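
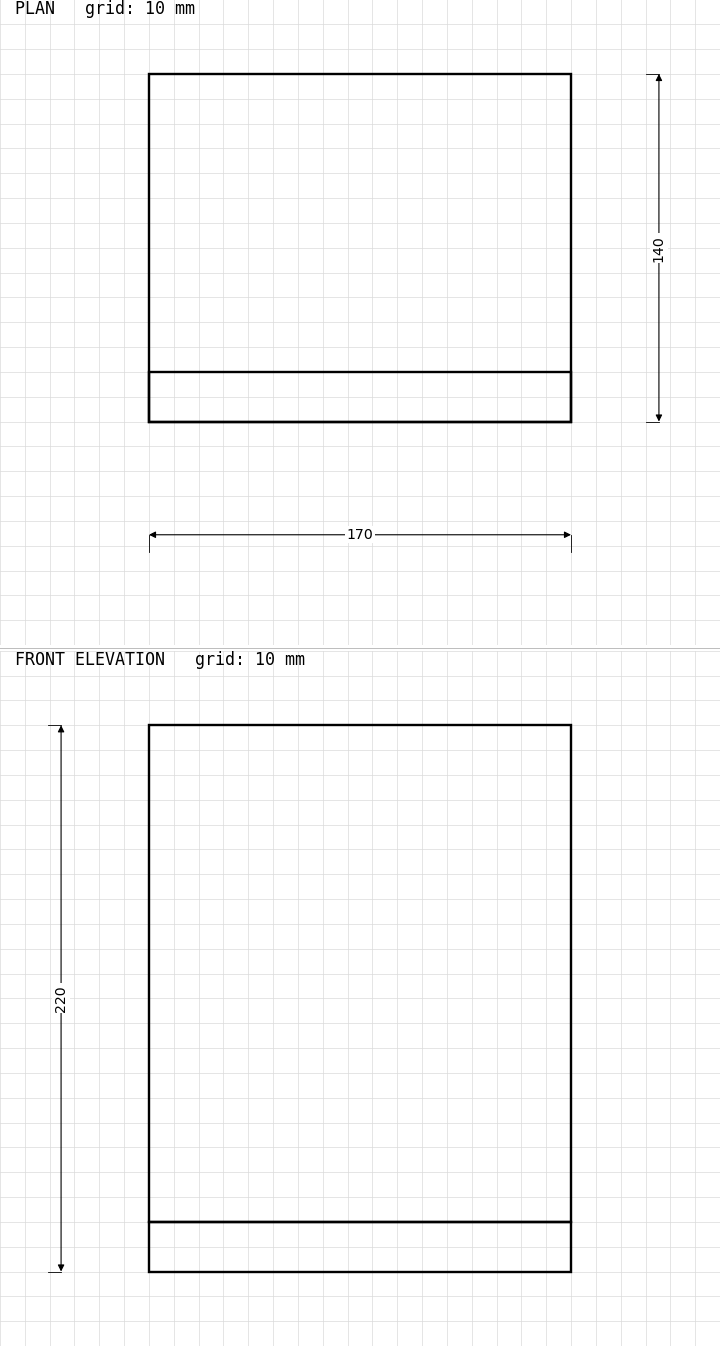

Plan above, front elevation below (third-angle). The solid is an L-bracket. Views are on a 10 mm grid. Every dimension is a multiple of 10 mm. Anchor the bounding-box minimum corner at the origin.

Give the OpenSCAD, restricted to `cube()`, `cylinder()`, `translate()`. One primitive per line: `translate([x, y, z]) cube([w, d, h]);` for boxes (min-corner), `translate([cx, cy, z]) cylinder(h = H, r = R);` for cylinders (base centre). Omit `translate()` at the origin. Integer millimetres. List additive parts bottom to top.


cube([170, 140, 20]);
translate([0, 0, 20]) cube([170, 20, 200]);


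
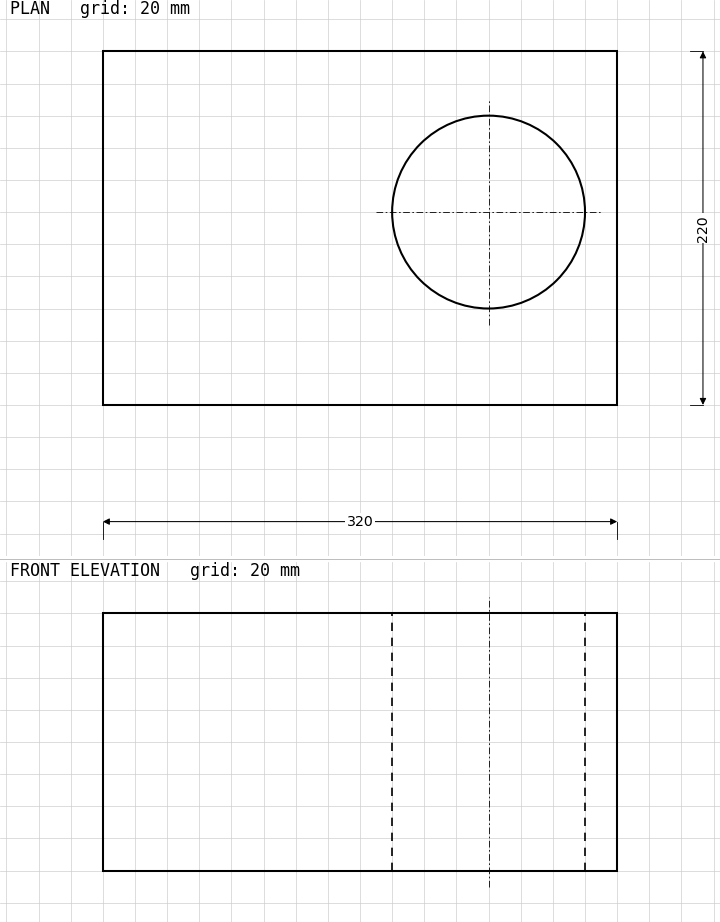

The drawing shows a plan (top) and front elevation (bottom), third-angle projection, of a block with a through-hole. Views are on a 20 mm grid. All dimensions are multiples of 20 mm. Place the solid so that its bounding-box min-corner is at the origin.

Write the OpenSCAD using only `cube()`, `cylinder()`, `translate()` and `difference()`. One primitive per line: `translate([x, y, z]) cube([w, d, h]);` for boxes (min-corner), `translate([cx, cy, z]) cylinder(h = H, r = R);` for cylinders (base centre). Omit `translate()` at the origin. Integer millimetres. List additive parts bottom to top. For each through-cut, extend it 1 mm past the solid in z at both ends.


difference() {
  cube([320, 220, 160]);
  translate([240, 120, -1]) cylinder(h = 162, r = 60);
}


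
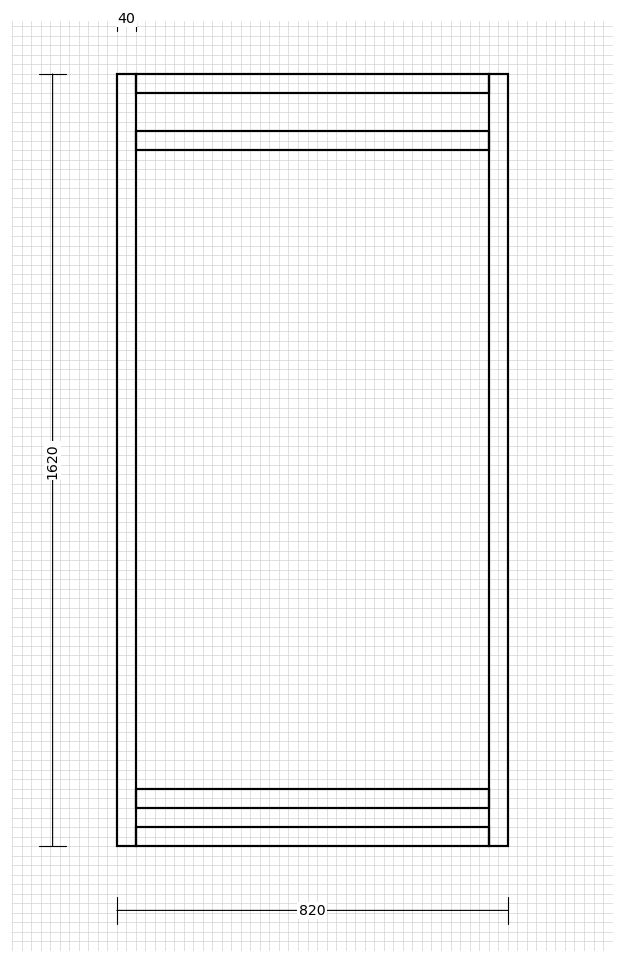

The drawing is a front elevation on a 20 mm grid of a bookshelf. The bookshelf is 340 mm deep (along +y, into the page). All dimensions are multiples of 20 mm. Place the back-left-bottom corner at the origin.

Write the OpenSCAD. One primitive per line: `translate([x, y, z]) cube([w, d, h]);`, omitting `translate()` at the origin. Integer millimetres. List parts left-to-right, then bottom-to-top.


cube([40, 340, 1620]);
translate([40, 0, 0]) cube([740, 340, 40]);
translate([40, 0, 80]) cube([740, 340, 40]);
translate([40, 0, 1460]) cube([740, 340, 40]);
translate([40, 0, 1580]) cube([740, 340, 40]);
translate([780, 0, 0]) cube([40, 340, 1620]);


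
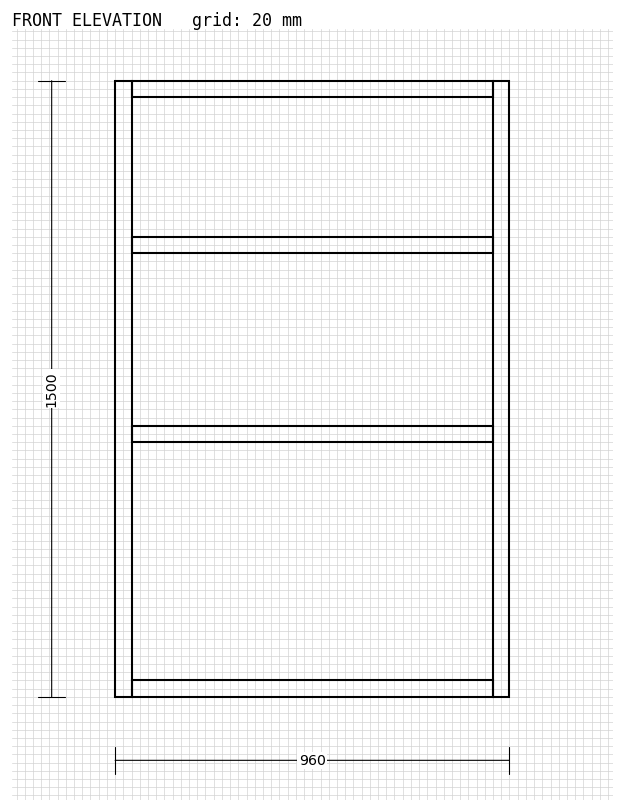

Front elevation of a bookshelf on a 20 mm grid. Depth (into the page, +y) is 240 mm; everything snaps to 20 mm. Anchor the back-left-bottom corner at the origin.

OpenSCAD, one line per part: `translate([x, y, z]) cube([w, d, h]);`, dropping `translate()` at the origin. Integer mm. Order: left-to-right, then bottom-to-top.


cube([40, 240, 1500]);
translate([40, 0, 0]) cube([880, 240, 40]);
translate([40, 0, 620]) cube([880, 240, 40]);
translate([40, 0, 1080]) cube([880, 240, 40]);
translate([40, 0, 1460]) cube([880, 240, 40]);
translate([920, 0, 0]) cube([40, 240, 1500]);


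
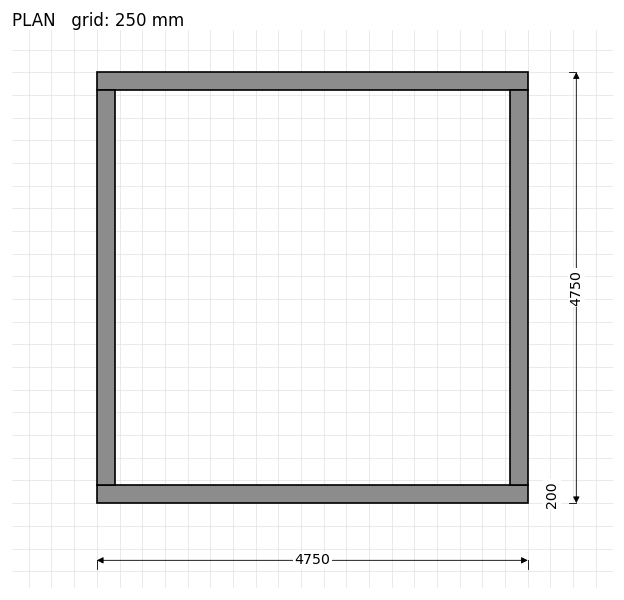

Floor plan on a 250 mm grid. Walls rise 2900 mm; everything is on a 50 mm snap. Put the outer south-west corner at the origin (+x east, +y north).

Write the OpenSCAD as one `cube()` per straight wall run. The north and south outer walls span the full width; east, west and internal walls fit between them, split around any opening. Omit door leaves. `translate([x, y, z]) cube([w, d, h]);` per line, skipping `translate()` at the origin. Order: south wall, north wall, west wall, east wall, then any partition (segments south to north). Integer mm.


cube([4750, 200, 2900]);
translate([0, 4550, 0]) cube([4750, 200, 2900]);
translate([0, 200, 0]) cube([200, 4350, 2900]);
translate([4550, 200, 0]) cube([200, 4350, 2900]);


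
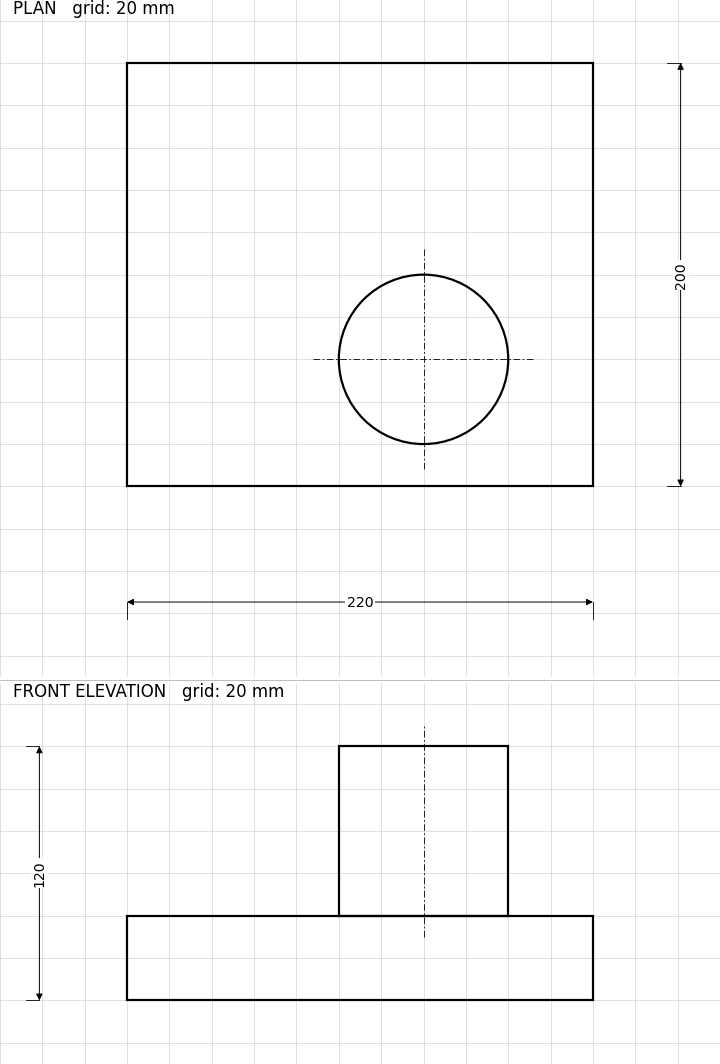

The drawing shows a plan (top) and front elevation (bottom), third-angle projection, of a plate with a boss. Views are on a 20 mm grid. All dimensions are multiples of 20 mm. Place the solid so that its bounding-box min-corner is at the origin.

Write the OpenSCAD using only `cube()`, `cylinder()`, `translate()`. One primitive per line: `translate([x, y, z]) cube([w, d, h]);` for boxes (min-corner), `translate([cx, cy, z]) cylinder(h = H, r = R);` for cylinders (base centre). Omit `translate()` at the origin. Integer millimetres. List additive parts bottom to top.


cube([220, 200, 40]);
translate([140, 60, 40]) cylinder(h = 80, r = 40);


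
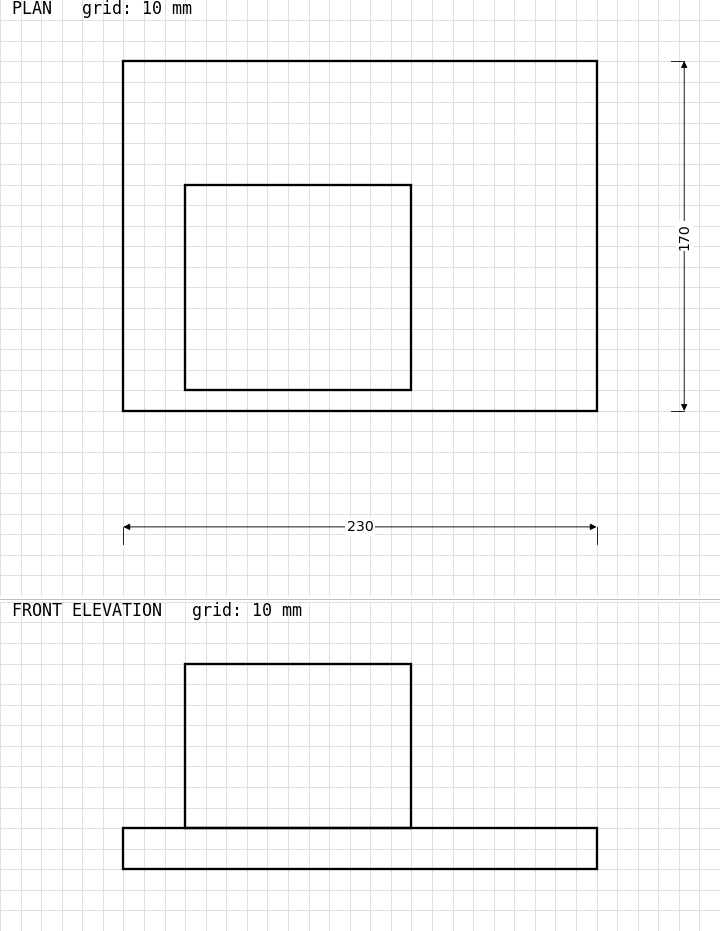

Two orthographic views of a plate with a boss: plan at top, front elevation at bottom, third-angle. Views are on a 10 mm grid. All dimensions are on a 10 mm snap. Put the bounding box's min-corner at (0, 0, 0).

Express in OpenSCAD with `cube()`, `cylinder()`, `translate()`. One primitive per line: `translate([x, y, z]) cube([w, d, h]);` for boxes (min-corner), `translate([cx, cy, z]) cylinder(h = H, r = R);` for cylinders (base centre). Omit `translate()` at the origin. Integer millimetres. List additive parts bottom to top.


cube([230, 170, 20]);
translate([30, 10, 20]) cube([110, 100, 80]);


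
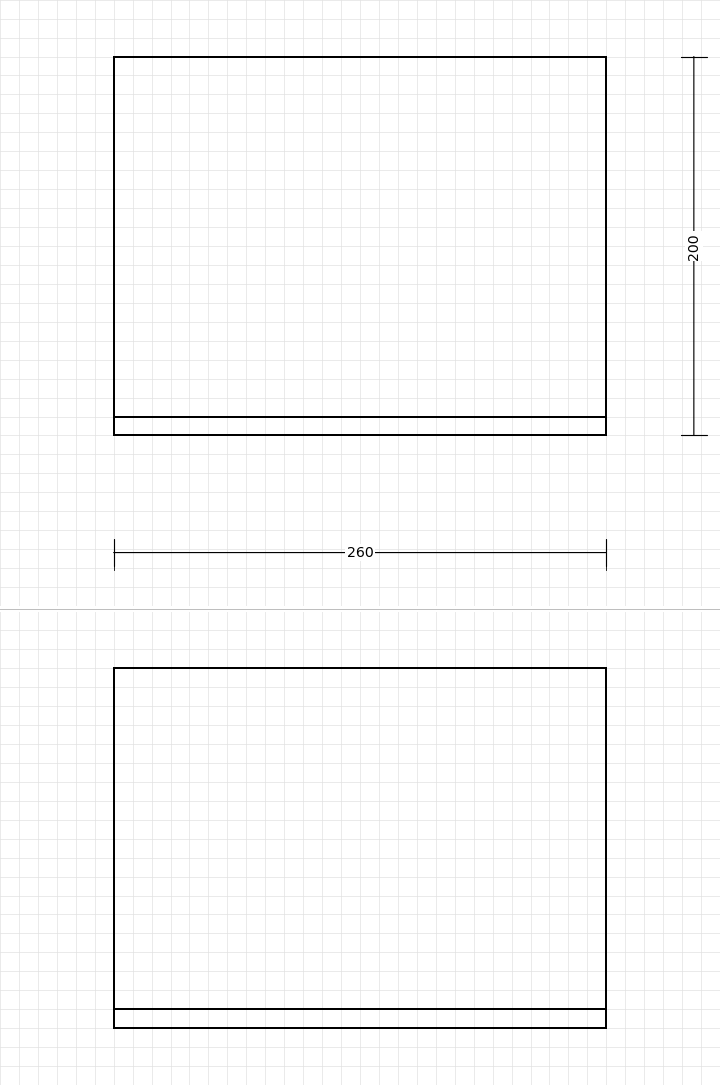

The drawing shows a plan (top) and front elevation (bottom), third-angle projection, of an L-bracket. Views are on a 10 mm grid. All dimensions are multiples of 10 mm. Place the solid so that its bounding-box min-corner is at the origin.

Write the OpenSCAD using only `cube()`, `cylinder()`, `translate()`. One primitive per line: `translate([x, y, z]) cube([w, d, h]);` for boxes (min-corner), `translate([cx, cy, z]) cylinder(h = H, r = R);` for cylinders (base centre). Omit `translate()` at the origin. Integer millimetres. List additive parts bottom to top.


cube([260, 200, 10]);
translate([0, 0, 10]) cube([260, 10, 180]);


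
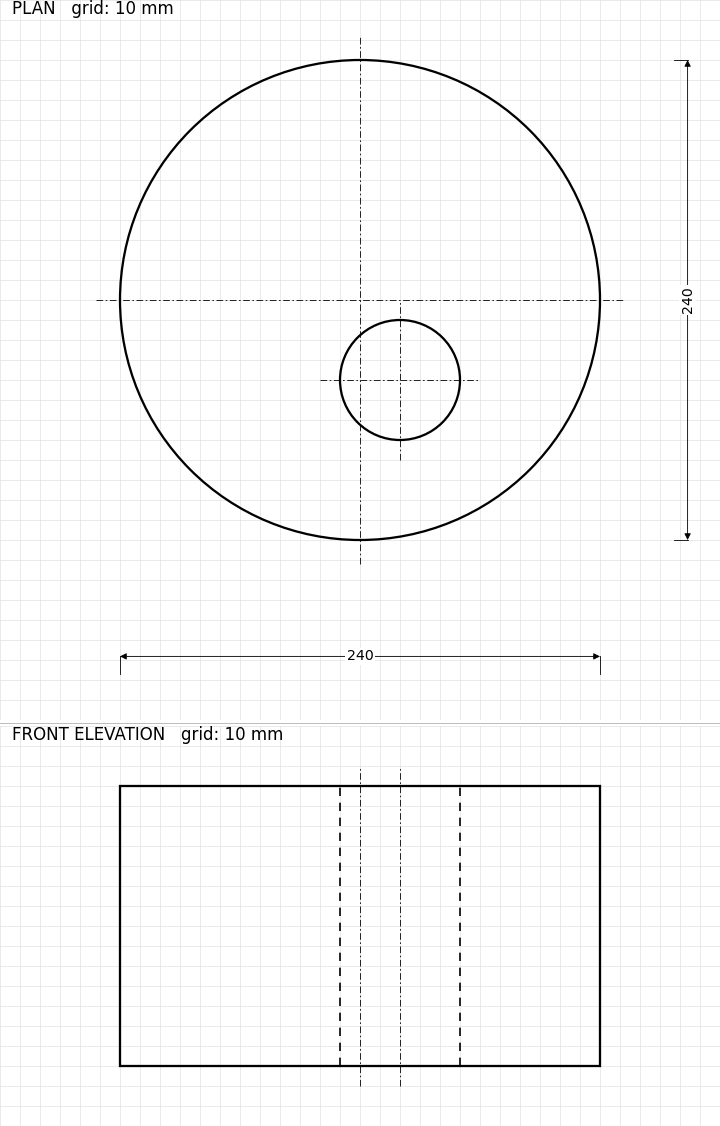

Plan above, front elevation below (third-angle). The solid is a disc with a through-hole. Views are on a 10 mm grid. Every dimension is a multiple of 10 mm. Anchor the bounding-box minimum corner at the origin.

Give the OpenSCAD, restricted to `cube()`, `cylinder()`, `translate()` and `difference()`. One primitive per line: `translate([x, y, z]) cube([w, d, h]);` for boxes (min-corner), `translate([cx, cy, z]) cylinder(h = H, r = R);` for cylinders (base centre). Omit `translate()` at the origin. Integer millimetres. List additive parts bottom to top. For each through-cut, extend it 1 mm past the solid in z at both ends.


difference() {
  translate([120, 120, 0]) cylinder(h = 140, r = 120);
  translate([140, 80, -1]) cylinder(h = 142, r = 30);
}


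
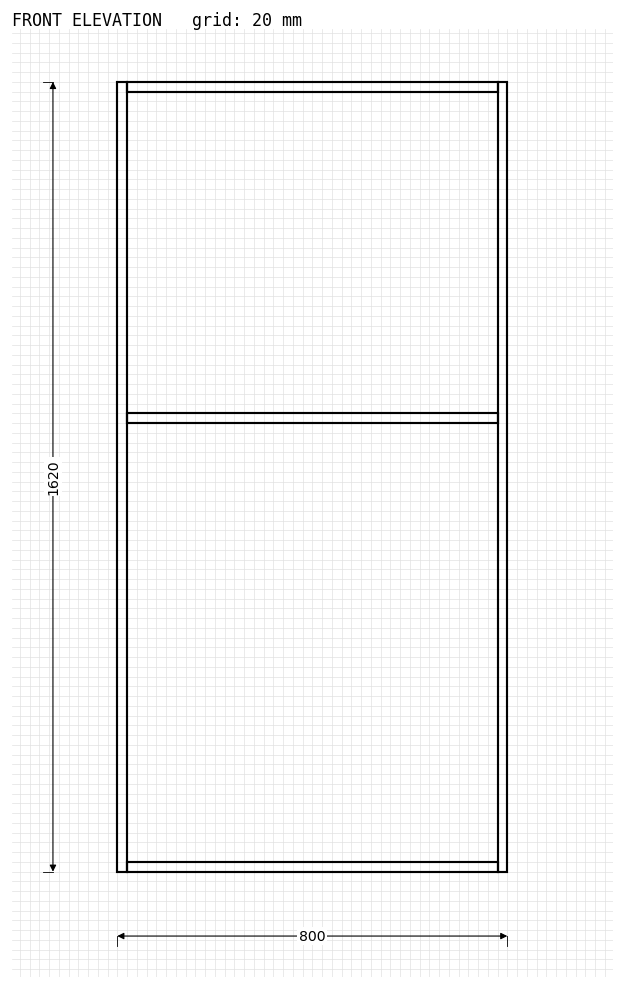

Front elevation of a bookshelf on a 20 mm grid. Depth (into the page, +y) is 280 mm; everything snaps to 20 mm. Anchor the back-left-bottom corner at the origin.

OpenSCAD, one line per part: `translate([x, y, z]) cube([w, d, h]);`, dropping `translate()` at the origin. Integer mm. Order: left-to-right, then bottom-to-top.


cube([20, 280, 1620]);
translate([20, 0, 0]) cube([760, 280, 20]);
translate([20, 0, 920]) cube([760, 280, 20]);
translate([20, 0, 1600]) cube([760, 280, 20]);
translate([780, 0, 0]) cube([20, 280, 1620]);


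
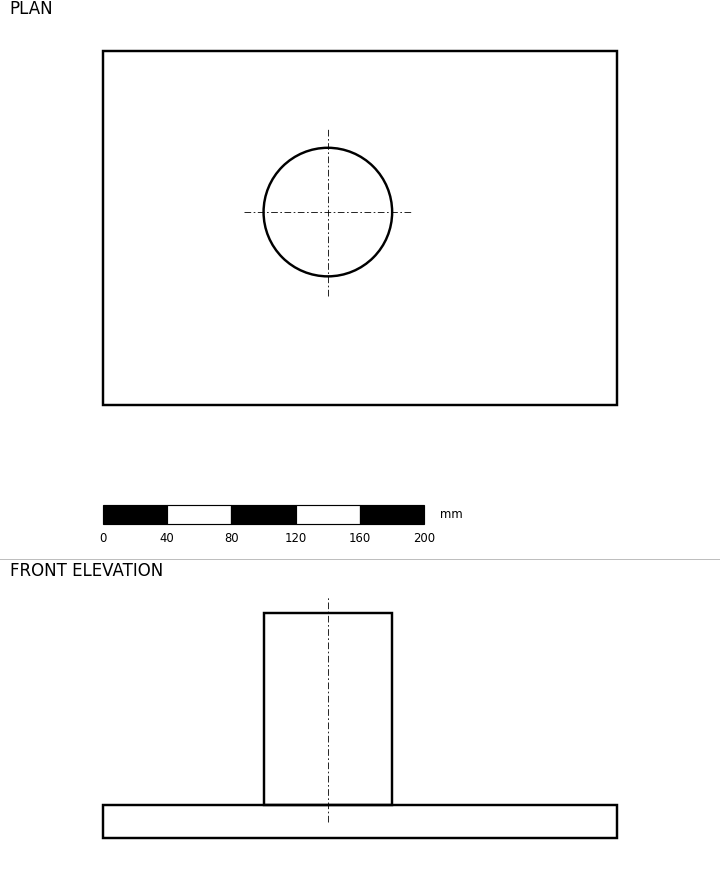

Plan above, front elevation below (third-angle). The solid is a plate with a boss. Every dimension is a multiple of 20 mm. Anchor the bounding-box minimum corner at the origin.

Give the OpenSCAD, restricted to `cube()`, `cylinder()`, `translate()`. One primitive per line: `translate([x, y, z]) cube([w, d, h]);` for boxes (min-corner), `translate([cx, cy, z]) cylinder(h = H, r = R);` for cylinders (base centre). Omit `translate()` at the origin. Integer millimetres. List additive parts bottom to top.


cube([320, 220, 20]);
translate([140, 120, 20]) cylinder(h = 120, r = 40);


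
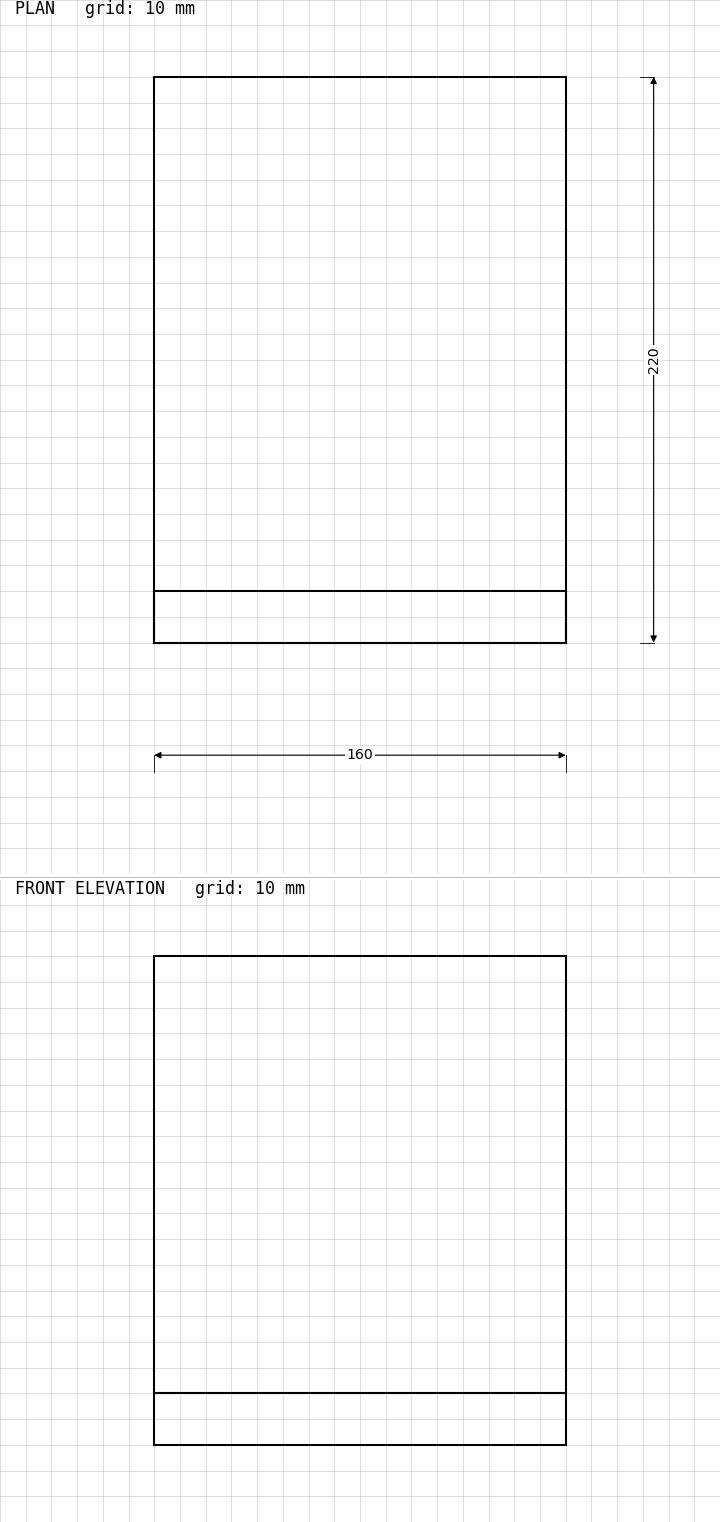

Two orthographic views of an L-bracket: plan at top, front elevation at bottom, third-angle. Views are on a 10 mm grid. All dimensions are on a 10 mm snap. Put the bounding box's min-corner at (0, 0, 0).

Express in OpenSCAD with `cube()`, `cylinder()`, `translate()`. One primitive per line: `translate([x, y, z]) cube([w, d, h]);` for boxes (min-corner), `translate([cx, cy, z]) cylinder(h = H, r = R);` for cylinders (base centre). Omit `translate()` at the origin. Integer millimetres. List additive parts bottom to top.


cube([160, 220, 20]);
translate([0, 0, 20]) cube([160, 20, 170]);


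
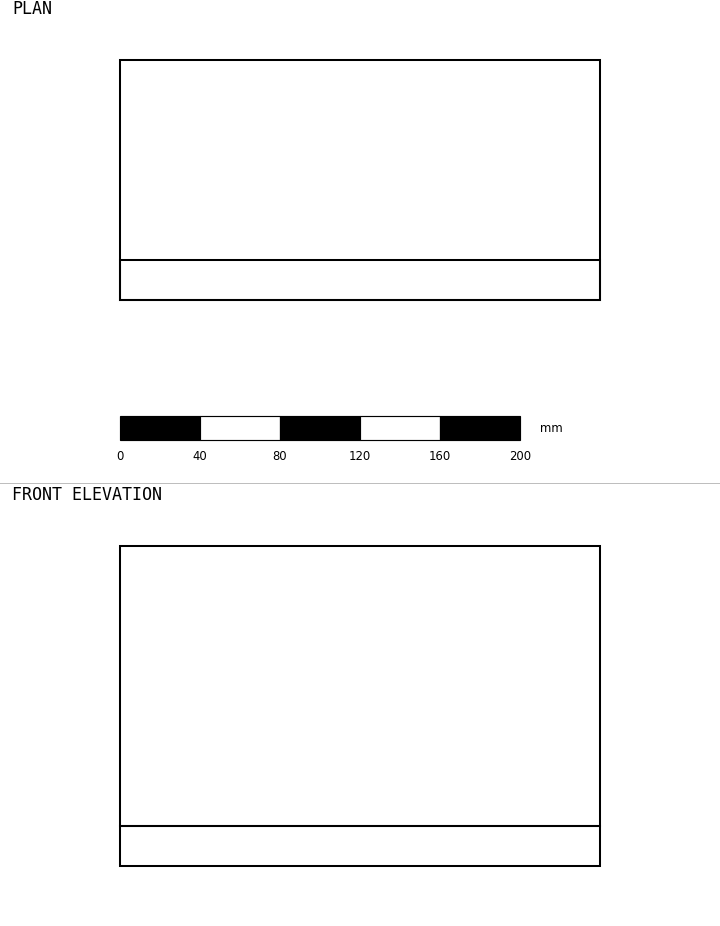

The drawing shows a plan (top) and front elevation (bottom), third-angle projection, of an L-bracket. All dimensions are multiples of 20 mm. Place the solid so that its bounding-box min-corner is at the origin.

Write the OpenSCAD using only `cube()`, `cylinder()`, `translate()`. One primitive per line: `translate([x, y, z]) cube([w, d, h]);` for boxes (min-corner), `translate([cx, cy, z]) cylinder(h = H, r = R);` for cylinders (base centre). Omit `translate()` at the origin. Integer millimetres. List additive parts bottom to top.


cube([240, 120, 20]);
translate([0, 0, 20]) cube([240, 20, 140]);


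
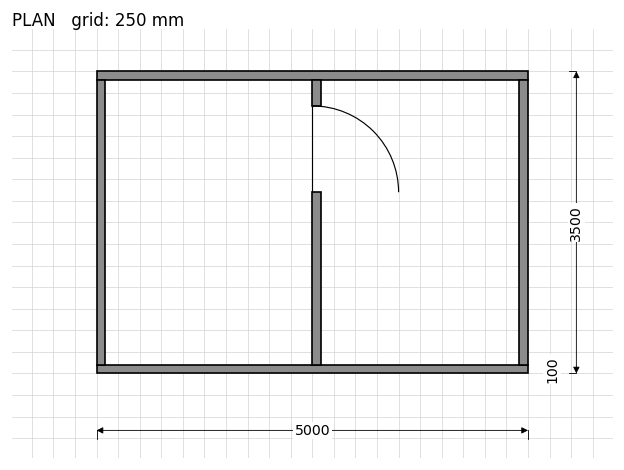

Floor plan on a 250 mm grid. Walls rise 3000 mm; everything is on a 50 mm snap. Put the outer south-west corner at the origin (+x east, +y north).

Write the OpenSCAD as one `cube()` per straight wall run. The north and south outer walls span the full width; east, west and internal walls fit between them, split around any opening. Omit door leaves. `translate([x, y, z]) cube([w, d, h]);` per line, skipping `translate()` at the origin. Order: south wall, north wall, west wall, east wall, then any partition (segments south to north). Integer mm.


cube([5000, 100, 3000]);
translate([0, 3400, 0]) cube([5000, 100, 3000]);
translate([0, 100, 0]) cube([100, 3300, 3000]);
translate([4900, 100, 0]) cube([100, 3300, 3000]);
translate([2500, 100, 0]) cube([100, 2000, 3000]);
translate([2500, 3100, 0]) cube([100, 300, 3000]);


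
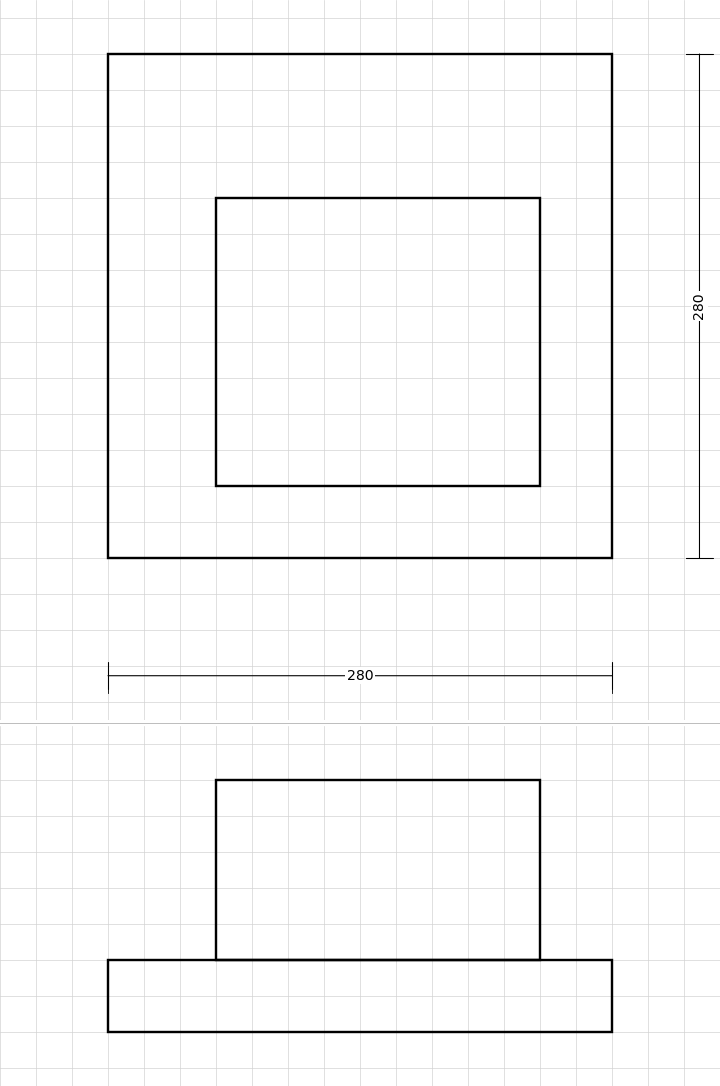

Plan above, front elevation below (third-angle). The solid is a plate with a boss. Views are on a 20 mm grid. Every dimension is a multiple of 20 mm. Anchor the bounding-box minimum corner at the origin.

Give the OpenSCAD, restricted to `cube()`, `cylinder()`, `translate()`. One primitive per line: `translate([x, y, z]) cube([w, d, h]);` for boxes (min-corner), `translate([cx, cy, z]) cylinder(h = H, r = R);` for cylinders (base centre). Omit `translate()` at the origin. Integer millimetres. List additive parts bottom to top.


cube([280, 280, 40]);
translate([60, 40, 40]) cube([180, 160, 100]);


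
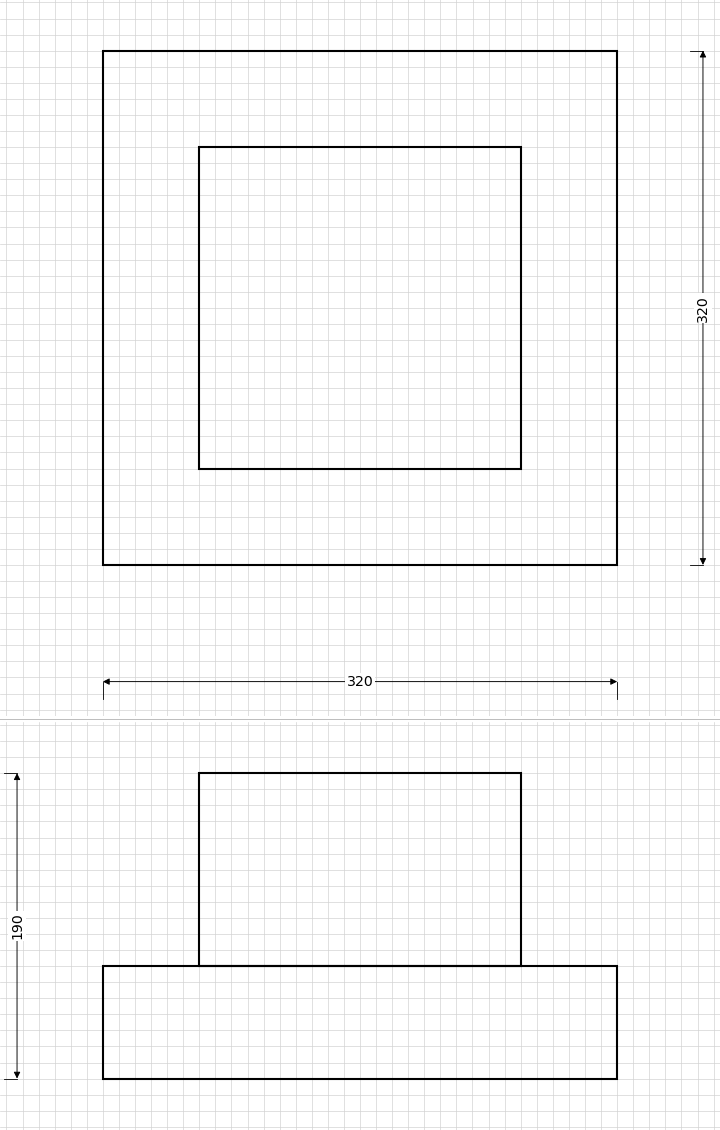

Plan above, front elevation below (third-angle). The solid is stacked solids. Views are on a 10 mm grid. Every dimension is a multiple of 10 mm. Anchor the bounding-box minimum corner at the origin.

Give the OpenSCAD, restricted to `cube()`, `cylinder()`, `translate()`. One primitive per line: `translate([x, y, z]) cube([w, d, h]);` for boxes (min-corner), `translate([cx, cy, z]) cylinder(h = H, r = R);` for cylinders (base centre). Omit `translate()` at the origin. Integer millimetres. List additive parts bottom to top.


cube([320, 320, 70]);
translate([60, 60, 70]) cube([200, 200, 120]);


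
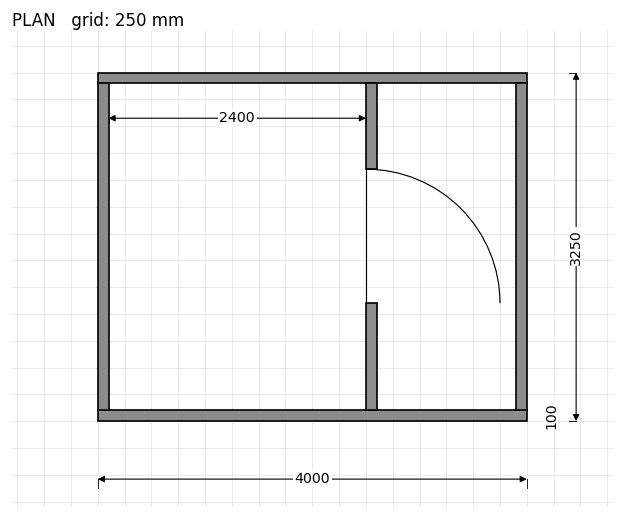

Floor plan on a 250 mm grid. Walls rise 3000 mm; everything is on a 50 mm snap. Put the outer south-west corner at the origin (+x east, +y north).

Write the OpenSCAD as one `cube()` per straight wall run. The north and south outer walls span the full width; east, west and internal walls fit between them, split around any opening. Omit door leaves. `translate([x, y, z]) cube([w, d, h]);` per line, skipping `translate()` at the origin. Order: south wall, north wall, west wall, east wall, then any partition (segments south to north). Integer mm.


cube([4000, 100, 3000]);
translate([0, 3150, 0]) cube([4000, 100, 3000]);
translate([0, 100, 0]) cube([100, 3050, 3000]);
translate([3900, 100, 0]) cube([100, 3050, 3000]);
translate([2500, 100, 0]) cube([100, 1000, 3000]);
translate([2500, 2350, 0]) cube([100, 800, 3000]);


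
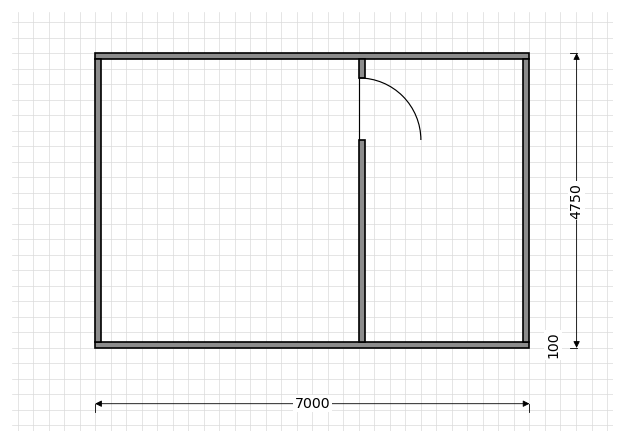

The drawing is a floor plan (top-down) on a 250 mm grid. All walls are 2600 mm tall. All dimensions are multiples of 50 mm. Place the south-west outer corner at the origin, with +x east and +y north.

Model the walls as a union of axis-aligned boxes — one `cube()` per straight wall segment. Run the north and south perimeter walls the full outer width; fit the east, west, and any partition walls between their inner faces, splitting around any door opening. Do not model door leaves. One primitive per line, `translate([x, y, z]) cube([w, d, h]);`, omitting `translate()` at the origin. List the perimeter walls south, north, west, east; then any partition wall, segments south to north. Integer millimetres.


cube([7000, 100, 2600]);
translate([0, 4650, 0]) cube([7000, 100, 2600]);
translate([0, 100, 0]) cube([100, 4550, 2600]);
translate([6900, 100, 0]) cube([100, 4550, 2600]);
translate([4250, 100, 0]) cube([100, 3250, 2600]);
translate([4250, 4350, 0]) cube([100, 300, 2600]);


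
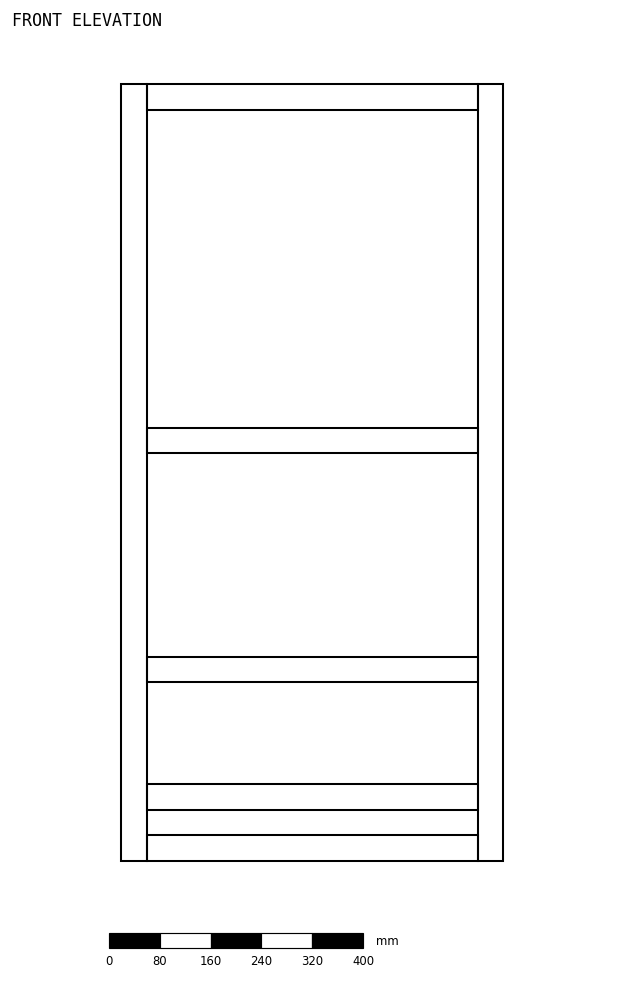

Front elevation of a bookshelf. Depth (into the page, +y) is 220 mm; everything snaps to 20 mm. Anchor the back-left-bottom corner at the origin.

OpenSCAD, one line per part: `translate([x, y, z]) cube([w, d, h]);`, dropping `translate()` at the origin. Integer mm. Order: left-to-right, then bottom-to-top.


cube([40, 220, 1220]);
translate([40, 0, 0]) cube([520, 220, 40]);
translate([40, 0, 80]) cube([520, 220, 40]);
translate([40, 0, 280]) cube([520, 220, 40]);
translate([40, 0, 640]) cube([520, 220, 40]);
translate([40, 0, 1180]) cube([520, 220, 40]);
translate([560, 0, 0]) cube([40, 220, 1220]);


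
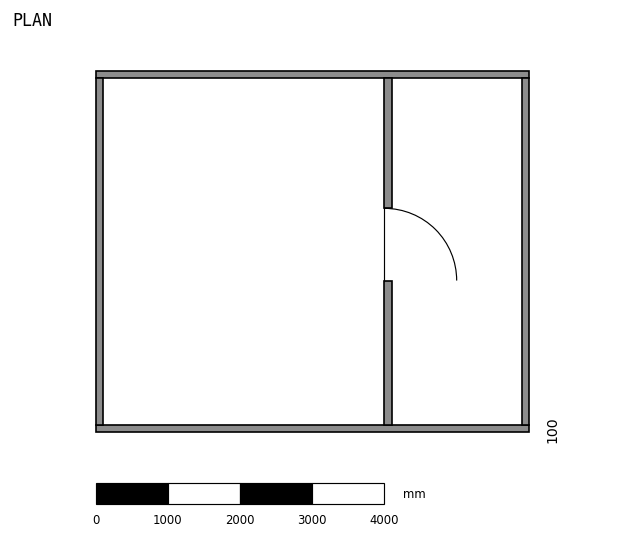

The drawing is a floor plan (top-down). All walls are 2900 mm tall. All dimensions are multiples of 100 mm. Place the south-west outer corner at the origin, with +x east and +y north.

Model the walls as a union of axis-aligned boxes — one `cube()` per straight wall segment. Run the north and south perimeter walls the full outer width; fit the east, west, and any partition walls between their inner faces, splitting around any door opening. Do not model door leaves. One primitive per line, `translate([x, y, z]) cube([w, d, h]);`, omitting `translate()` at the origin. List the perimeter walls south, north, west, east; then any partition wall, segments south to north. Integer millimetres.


cube([6000, 100, 2900]);
translate([0, 4900, 0]) cube([6000, 100, 2900]);
translate([0, 100, 0]) cube([100, 4800, 2900]);
translate([5900, 100, 0]) cube([100, 4800, 2900]);
translate([4000, 100, 0]) cube([100, 2000, 2900]);
translate([4000, 3100, 0]) cube([100, 1800, 2900]);


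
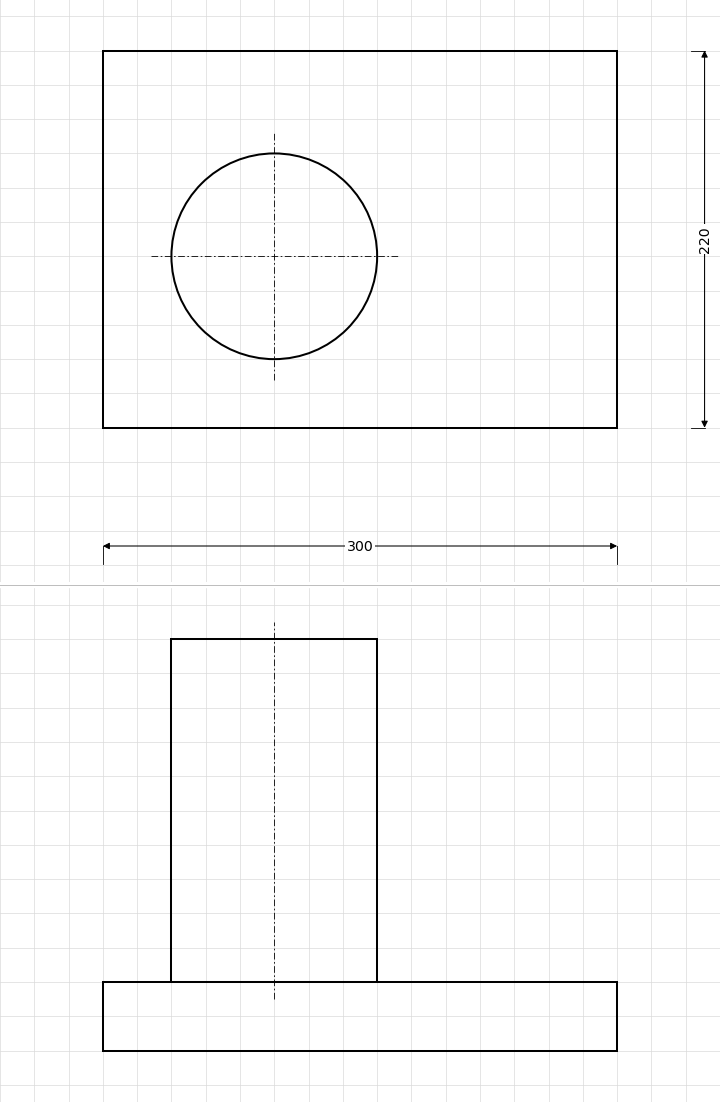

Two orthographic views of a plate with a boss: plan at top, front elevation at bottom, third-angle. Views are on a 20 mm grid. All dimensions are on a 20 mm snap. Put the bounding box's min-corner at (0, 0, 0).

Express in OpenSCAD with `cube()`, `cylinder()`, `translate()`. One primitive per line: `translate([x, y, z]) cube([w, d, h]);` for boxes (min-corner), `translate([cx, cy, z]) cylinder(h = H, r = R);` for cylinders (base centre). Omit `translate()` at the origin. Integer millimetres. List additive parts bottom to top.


cube([300, 220, 40]);
translate([100, 100, 40]) cylinder(h = 200, r = 60);


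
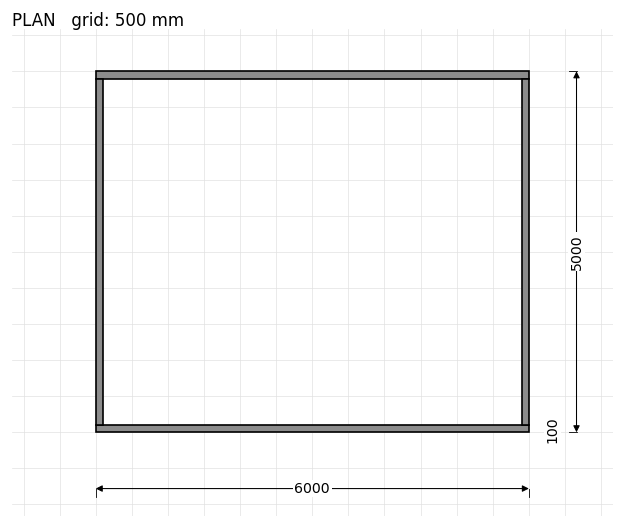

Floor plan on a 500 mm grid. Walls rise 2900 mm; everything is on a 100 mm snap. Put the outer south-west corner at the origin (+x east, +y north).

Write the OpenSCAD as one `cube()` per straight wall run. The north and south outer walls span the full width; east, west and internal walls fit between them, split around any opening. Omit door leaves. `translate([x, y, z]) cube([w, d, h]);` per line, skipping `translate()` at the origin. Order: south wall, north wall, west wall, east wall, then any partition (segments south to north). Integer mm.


cube([6000, 100, 2900]);
translate([0, 4900, 0]) cube([6000, 100, 2900]);
translate([0, 100, 0]) cube([100, 4800, 2900]);
translate([5900, 100, 0]) cube([100, 4800, 2900]);


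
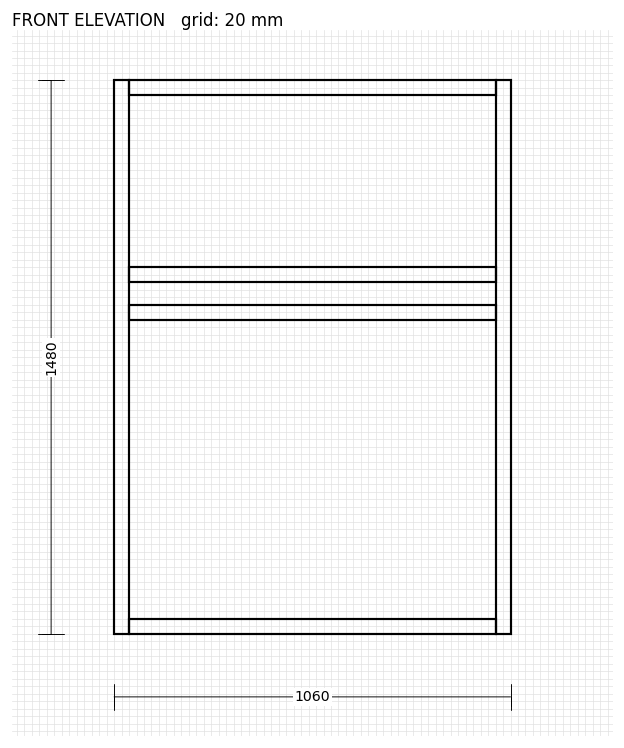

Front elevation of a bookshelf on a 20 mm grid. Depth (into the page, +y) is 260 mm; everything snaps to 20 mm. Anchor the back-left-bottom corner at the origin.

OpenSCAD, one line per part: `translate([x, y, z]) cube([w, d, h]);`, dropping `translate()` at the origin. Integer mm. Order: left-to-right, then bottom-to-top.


cube([40, 260, 1480]);
translate([40, 0, 0]) cube([980, 260, 40]);
translate([40, 0, 840]) cube([980, 260, 40]);
translate([40, 0, 940]) cube([980, 260, 40]);
translate([40, 0, 1440]) cube([980, 260, 40]);
translate([1020, 0, 0]) cube([40, 260, 1480]);


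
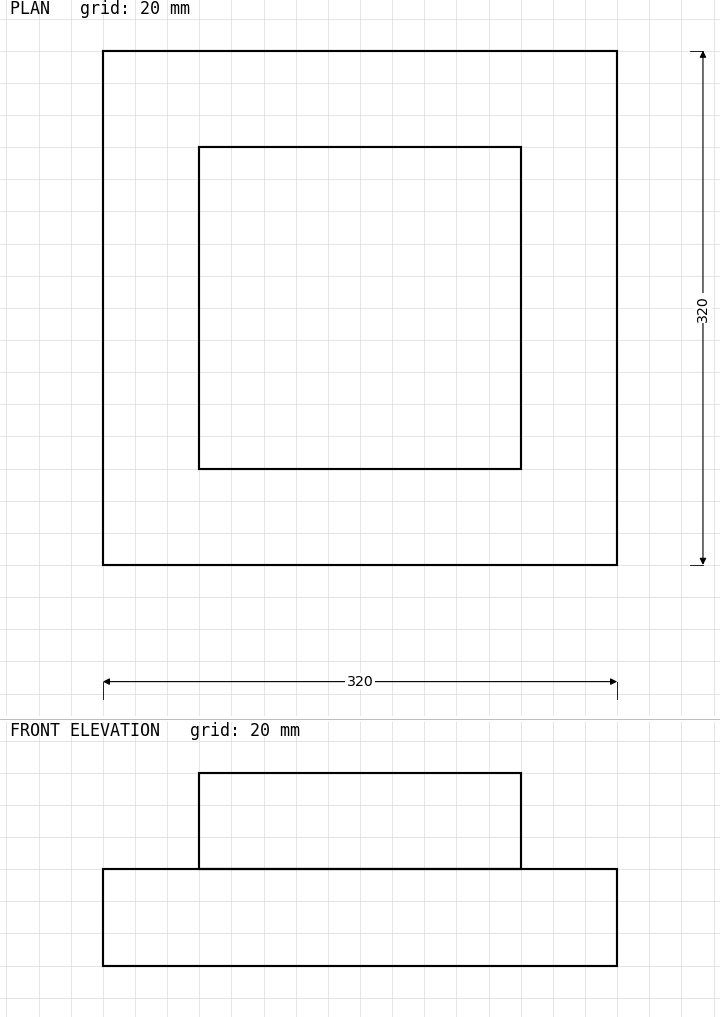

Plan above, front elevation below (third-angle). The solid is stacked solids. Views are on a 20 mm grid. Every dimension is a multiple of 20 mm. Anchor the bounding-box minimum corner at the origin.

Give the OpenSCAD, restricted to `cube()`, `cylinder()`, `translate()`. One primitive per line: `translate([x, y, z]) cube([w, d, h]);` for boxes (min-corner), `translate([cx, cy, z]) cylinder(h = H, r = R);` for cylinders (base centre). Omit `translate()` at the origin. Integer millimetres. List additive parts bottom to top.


cube([320, 320, 60]);
translate([60, 60, 60]) cube([200, 200, 60]);


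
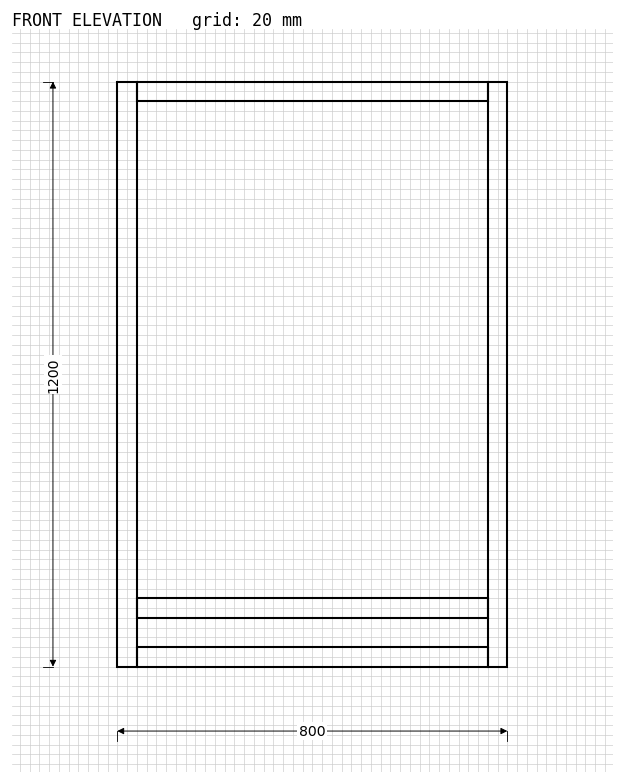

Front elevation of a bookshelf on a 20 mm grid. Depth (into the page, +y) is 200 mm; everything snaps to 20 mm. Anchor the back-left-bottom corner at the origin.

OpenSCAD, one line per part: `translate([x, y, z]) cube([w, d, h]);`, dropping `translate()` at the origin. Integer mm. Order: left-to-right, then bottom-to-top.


cube([40, 200, 1200]);
translate([40, 0, 0]) cube([720, 200, 40]);
translate([40, 0, 100]) cube([720, 200, 40]);
translate([40, 0, 1160]) cube([720, 200, 40]);
translate([760, 0, 0]) cube([40, 200, 1200]);


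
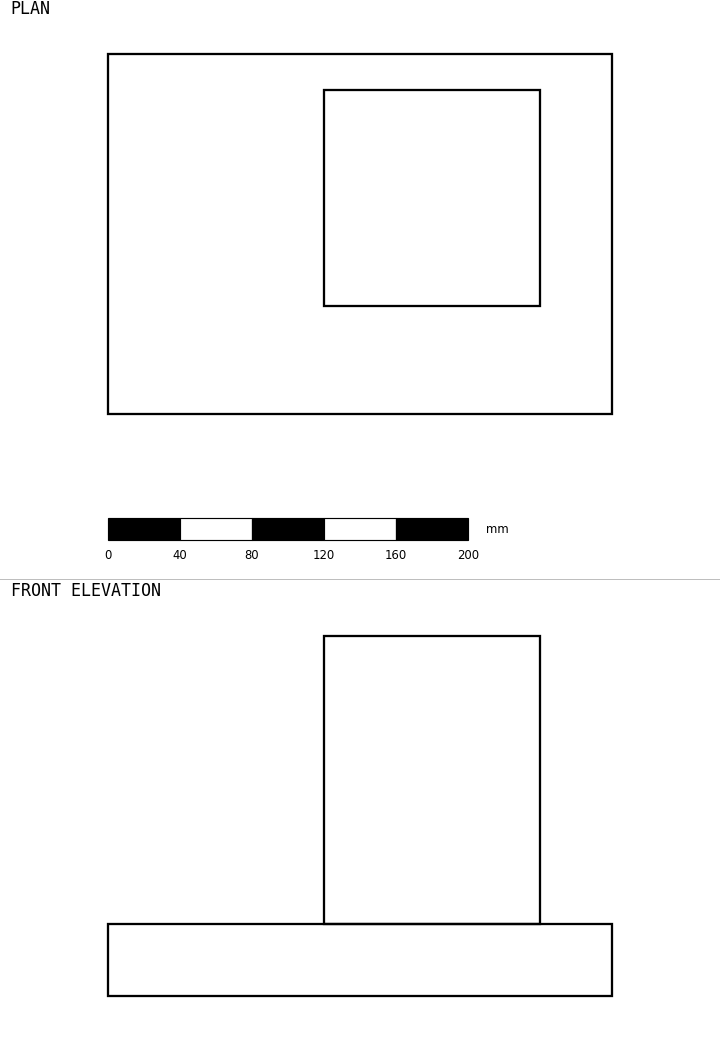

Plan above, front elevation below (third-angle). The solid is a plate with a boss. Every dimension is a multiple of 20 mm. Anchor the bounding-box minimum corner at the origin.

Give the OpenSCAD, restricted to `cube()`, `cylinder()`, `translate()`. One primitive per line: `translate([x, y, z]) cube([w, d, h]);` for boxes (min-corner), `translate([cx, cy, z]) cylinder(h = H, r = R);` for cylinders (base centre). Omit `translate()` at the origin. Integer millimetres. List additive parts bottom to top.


cube([280, 200, 40]);
translate([120, 60, 40]) cube([120, 120, 160]);


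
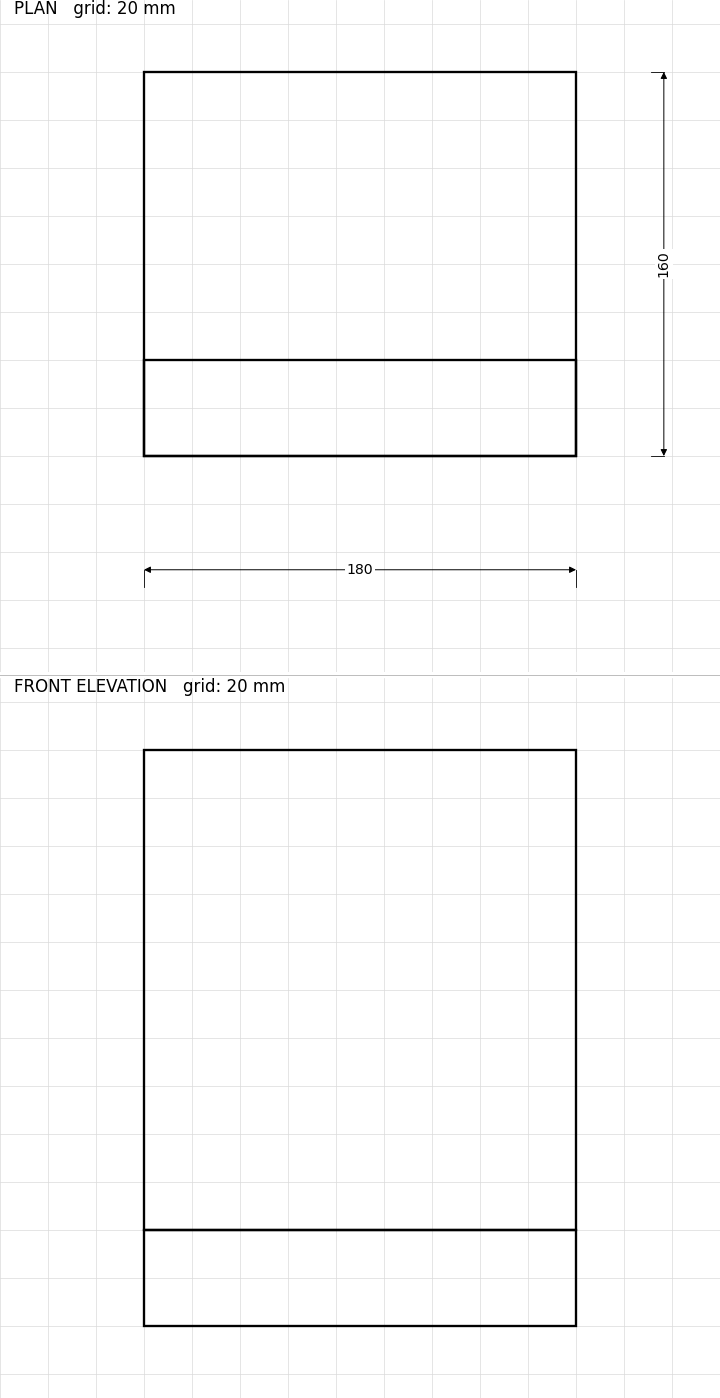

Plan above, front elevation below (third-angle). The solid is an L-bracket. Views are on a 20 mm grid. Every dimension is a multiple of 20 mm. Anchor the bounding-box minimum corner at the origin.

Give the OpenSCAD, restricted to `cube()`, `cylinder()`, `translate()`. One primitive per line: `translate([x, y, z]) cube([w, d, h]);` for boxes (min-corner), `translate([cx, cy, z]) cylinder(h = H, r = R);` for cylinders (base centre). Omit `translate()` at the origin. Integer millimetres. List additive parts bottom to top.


cube([180, 160, 40]);
translate([0, 0, 40]) cube([180, 40, 200]);


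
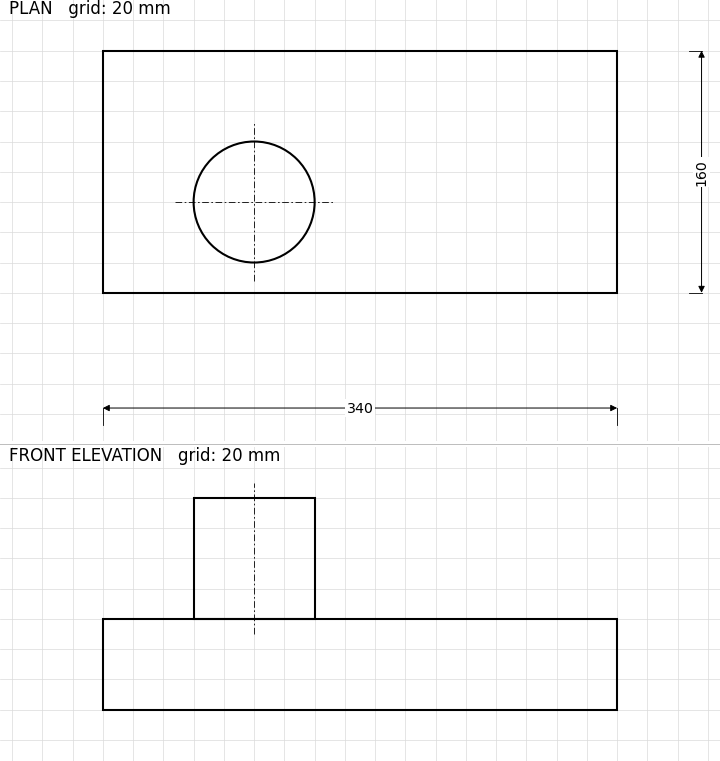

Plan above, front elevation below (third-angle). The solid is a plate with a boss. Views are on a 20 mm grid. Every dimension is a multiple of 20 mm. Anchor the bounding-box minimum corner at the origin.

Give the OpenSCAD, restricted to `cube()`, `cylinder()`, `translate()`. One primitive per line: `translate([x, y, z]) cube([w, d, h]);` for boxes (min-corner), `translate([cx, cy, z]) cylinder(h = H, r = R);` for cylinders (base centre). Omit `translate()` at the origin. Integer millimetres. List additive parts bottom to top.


cube([340, 160, 60]);
translate([100, 60, 60]) cylinder(h = 80, r = 40);


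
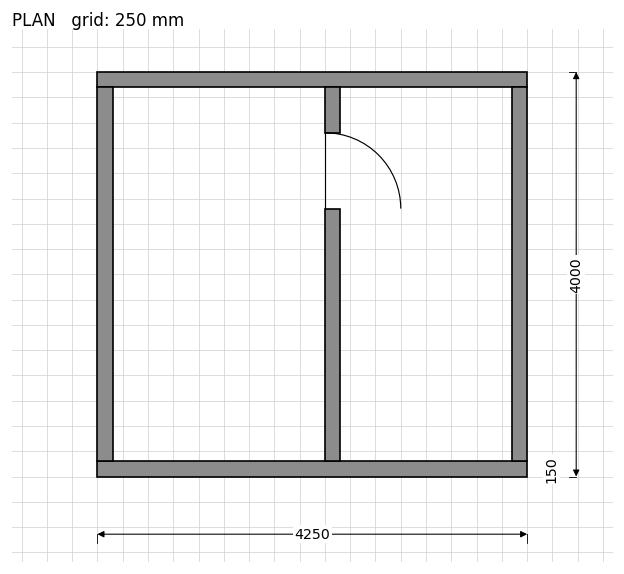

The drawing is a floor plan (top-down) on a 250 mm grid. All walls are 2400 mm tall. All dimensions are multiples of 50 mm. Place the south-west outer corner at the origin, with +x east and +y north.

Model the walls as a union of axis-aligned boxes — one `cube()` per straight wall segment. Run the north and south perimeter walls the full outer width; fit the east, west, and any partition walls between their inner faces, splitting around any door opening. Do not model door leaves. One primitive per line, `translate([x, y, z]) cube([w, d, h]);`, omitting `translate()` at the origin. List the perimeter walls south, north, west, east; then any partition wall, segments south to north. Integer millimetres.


cube([4250, 150, 2400]);
translate([0, 3850, 0]) cube([4250, 150, 2400]);
translate([0, 150, 0]) cube([150, 3700, 2400]);
translate([4100, 150, 0]) cube([150, 3700, 2400]);
translate([2250, 150, 0]) cube([150, 2500, 2400]);
translate([2250, 3400, 0]) cube([150, 450, 2400]);


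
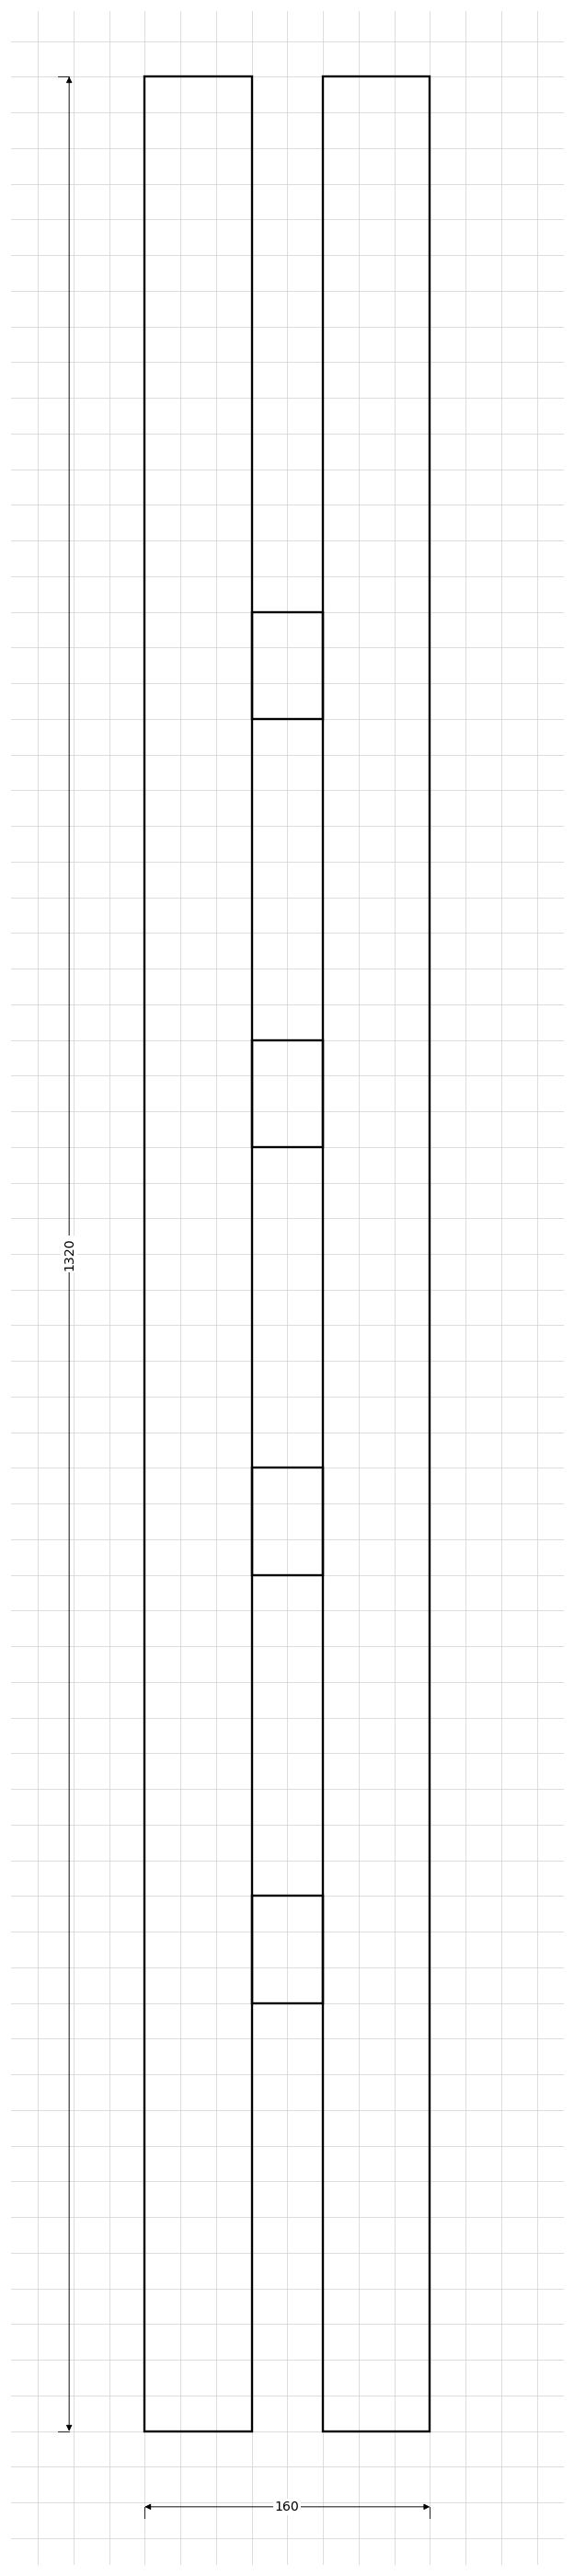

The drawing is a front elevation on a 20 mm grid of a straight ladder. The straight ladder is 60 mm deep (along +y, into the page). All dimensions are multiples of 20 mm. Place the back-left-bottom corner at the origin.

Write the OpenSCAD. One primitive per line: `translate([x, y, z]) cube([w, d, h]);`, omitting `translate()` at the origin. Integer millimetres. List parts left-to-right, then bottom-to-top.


cube([60, 60, 1320]);
translate([60, 0, 240]) cube([40, 60, 60]);
translate([60, 0, 480]) cube([40, 60, 60]);
translate([60, 0, 720]) cube([40, 60, 60]);
translate([60, 0, 960]) cube([40, 60, 60]);
translate([100, 0, 0]) cube([60, 60, 1320]);


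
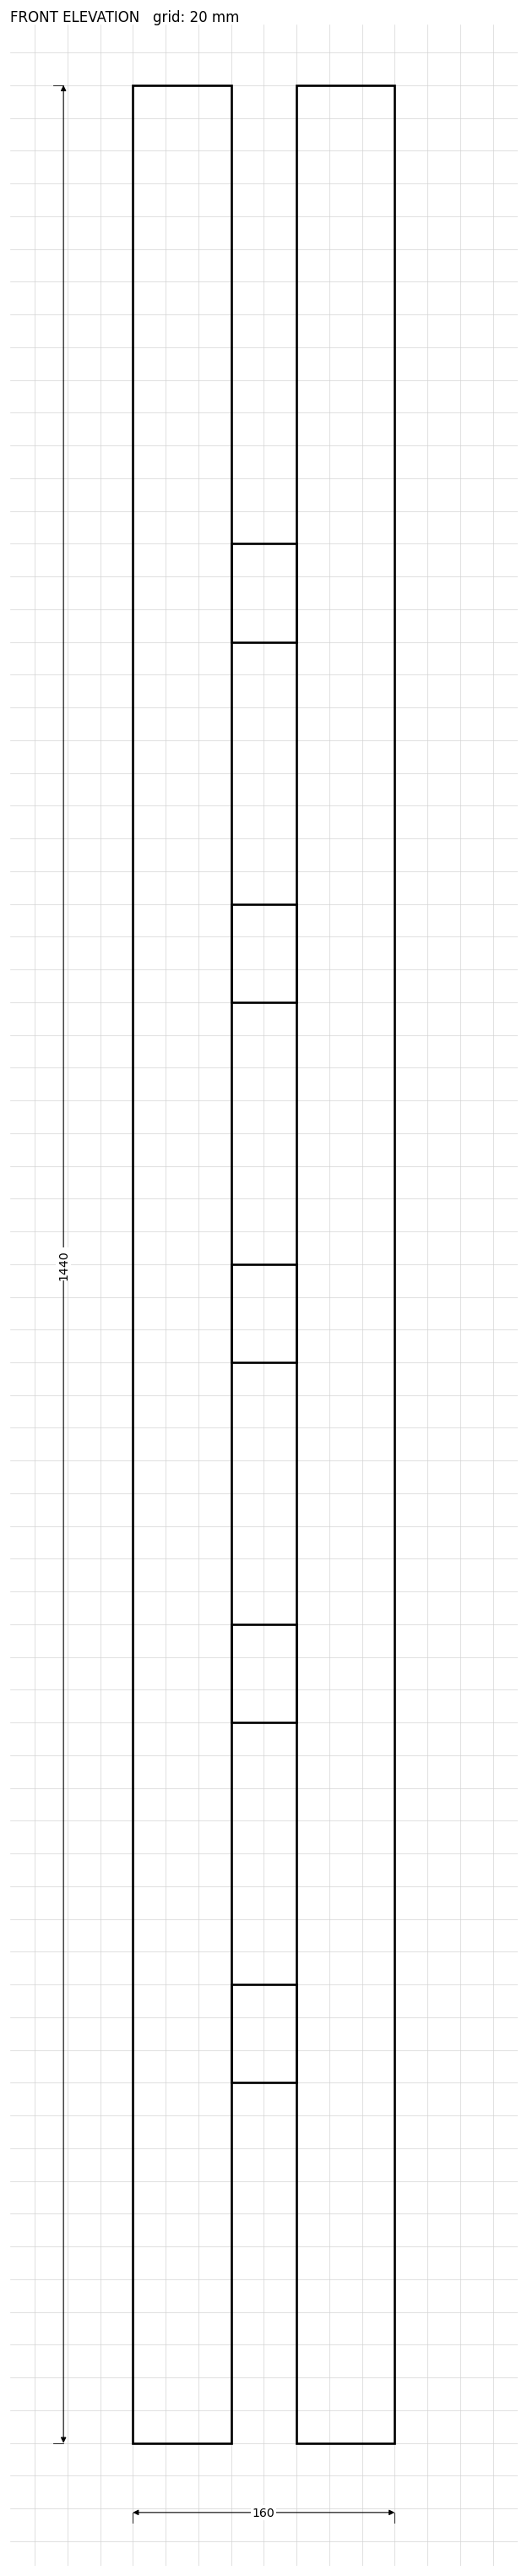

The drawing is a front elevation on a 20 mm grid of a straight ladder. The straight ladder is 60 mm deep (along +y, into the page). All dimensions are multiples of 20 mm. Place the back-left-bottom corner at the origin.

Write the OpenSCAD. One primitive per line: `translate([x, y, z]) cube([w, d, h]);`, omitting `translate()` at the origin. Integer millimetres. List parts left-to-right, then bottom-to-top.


cube([60, 60, 1440]);
translate([60, 0, 220]) cube([40, 60, 60]);
translate([60, 0, 440]) cube([40, 60, 60]);
translate([60, 0, 660]) cube([40, 60, 60]);
translate([60, 0, 880]) cube([40, 60, 60]);
translate([60, 0, 1100]) cube([40, 60, 60]);
translate([100, 0, 0]) cube([60, 60, 1440]);


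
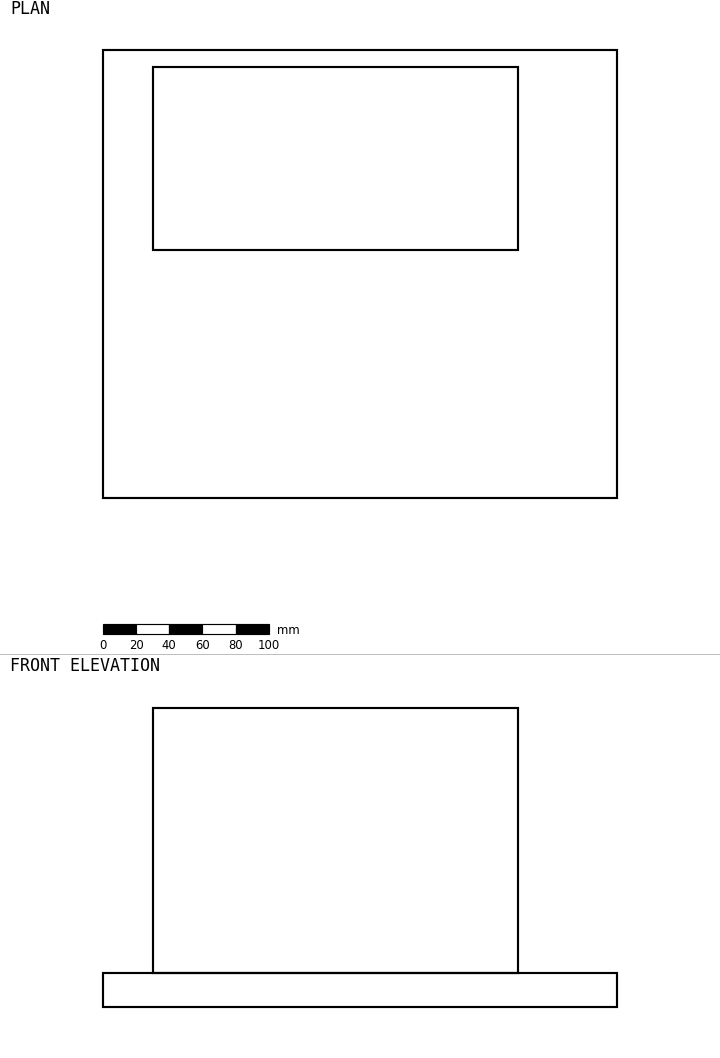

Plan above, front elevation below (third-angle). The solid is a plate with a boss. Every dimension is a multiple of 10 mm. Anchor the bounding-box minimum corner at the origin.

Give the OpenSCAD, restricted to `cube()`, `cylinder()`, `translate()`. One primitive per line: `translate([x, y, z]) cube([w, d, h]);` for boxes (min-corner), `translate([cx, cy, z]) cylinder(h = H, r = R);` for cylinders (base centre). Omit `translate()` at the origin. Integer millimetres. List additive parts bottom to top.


cube([310, 270, 20]);
translate([30, 150, 20]) cube([220, 110, 160]);


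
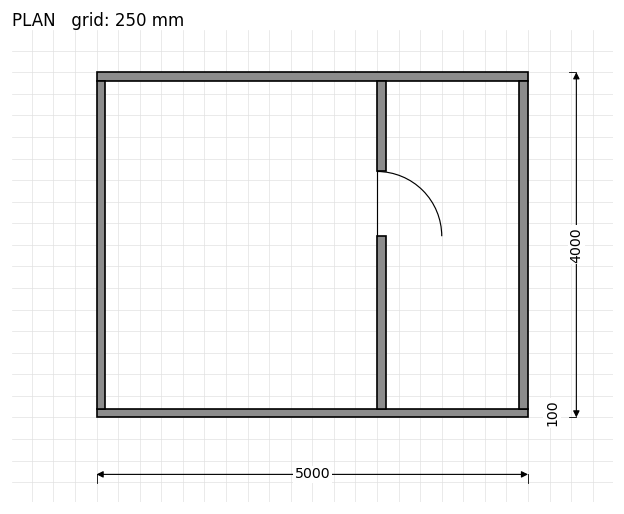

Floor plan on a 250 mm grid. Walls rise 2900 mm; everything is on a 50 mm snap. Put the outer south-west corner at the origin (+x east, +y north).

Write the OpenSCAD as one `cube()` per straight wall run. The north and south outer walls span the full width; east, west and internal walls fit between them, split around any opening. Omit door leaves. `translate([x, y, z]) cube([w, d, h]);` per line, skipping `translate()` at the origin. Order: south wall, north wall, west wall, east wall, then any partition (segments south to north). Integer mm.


cube([5000, 100, 2900]);
translate([0, 3900, 0]) cube([5000, 100, 2900]);
translate([0, 100, 0]) cube([100, 3800, 2900]);
translate([4900, 100, 0]) cube([100, 3800, 2900]);
translate([3250, 100, 0]) cube([100, 2000, 2900]);
translate([3250, 2850, 0]) cube([100, 1050, 2900]);


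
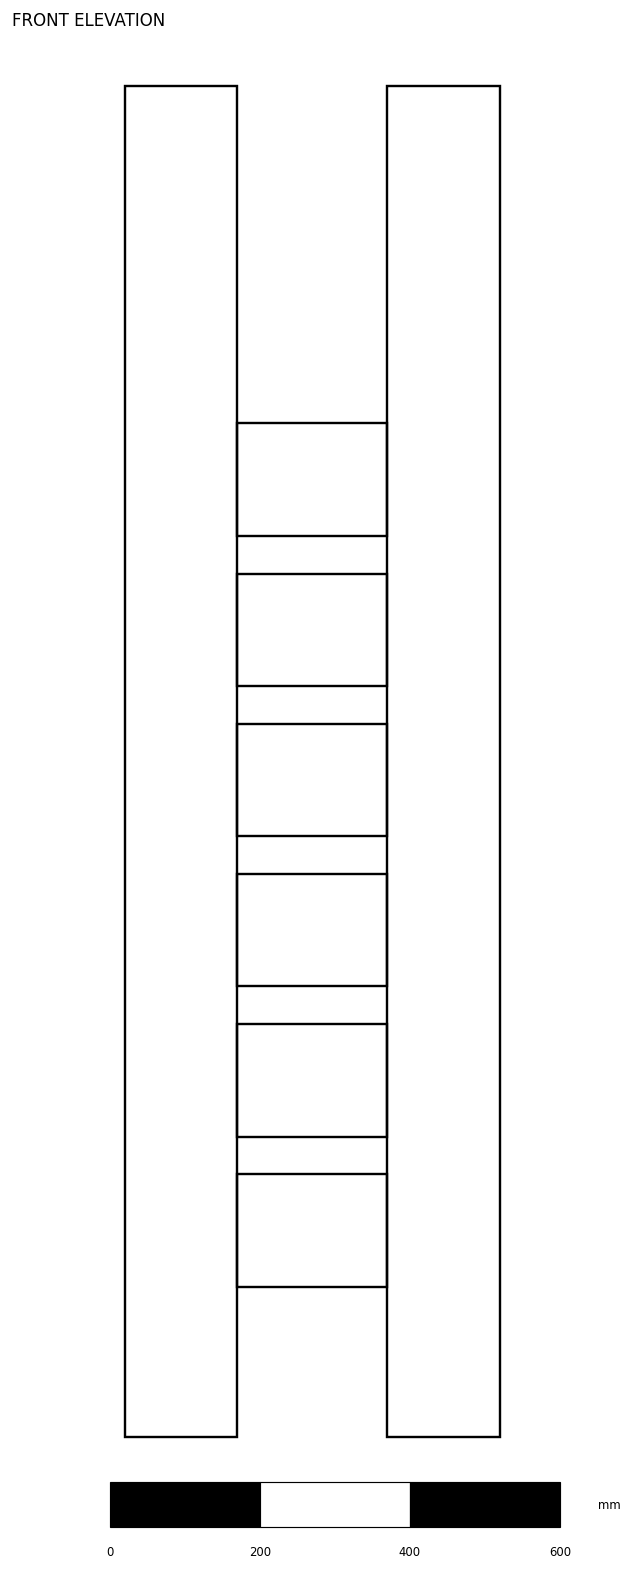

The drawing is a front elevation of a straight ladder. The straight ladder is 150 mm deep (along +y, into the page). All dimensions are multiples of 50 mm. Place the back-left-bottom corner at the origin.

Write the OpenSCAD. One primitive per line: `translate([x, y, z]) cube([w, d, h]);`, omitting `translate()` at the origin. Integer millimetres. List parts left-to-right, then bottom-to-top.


cube([150, 150, 1800]);
translate([150, 0, 200]) cube([200, 150, 150]);
translate([150, 0, 400]) cube([200, 150, 150]);
translate([150, 0, 600]) cube([200, 150, 150]);
translate([150, 0, 800]) cube([200, 150, 150]);
translate([150, 0, 1000]) cube([200, 150, 150]);
translate([150, 0, 1200]) cube([200, 150, 150]);
translate([350, 0, 0]) cube([150, 150, 1800]);
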